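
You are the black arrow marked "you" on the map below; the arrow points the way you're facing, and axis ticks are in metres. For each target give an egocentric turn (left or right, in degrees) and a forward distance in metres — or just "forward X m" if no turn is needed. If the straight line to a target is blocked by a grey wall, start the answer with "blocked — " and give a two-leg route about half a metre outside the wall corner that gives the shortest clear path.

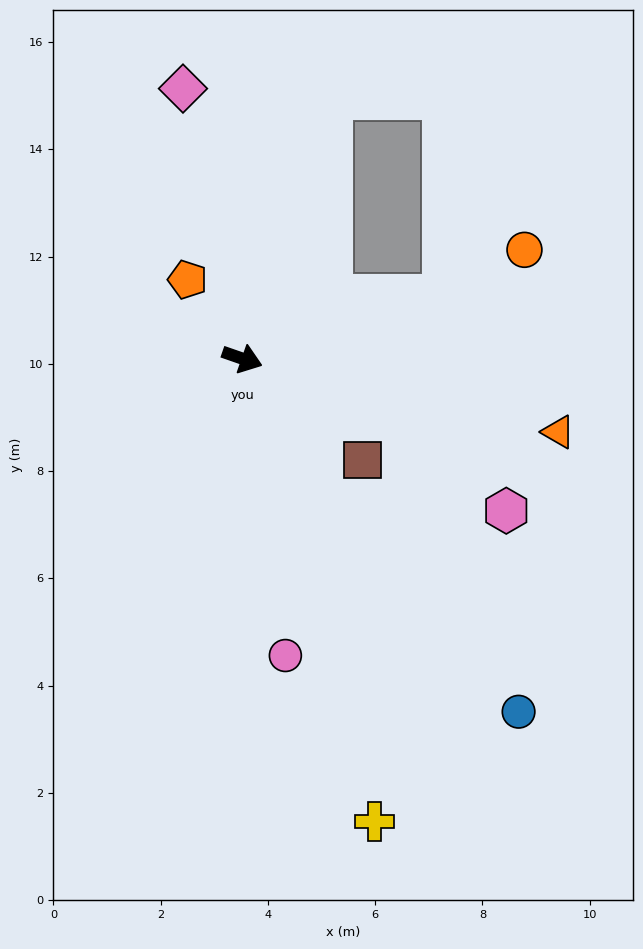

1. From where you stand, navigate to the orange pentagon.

turn left 144°, forward 1.8 m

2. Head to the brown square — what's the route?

turn right 21°, forward 2.9 m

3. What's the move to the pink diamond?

turn left 122°, forward 5.2 m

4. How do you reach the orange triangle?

turn left 6°, forward 6.0 m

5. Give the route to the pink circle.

turn right 63°, forward 5.6 m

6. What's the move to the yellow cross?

turn right 55°, forward 9.0 m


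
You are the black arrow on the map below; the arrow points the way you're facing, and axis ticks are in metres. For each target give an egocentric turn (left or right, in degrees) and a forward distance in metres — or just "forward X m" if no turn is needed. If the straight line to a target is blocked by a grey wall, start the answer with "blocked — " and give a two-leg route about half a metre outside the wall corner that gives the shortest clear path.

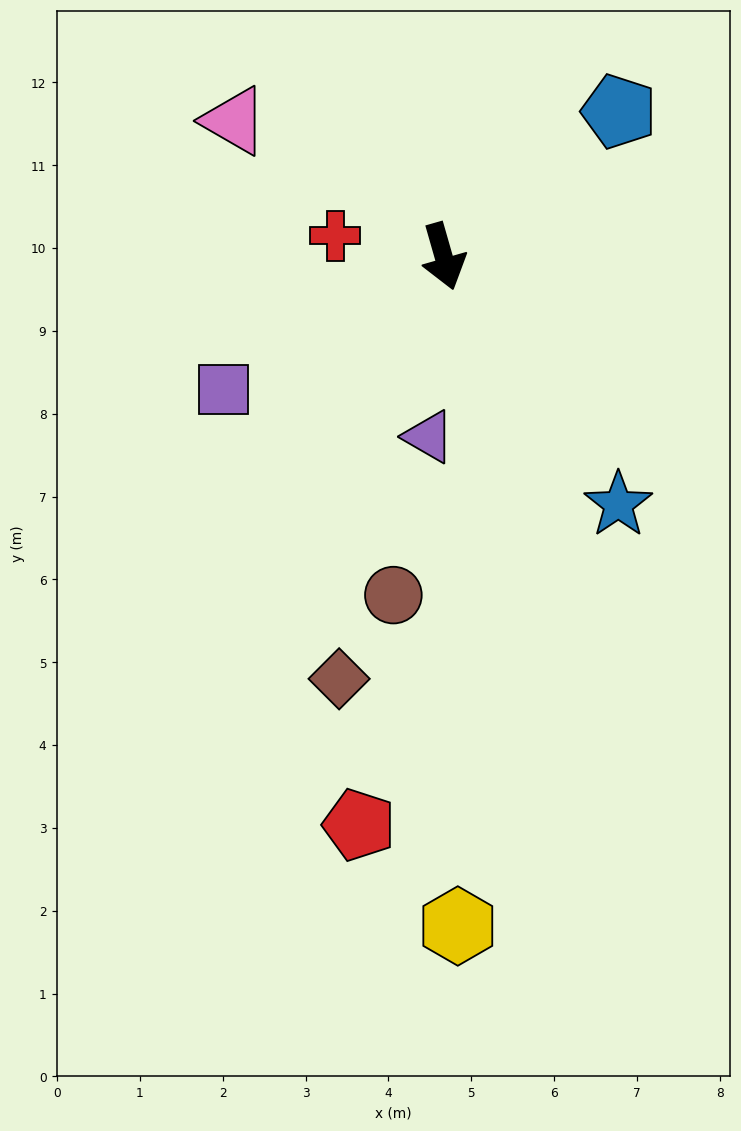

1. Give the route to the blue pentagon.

turn left 114°, forward 2.7 m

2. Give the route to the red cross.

turn right 117°, forward 1.3 m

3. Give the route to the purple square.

turn right 75°, forward 3.1 m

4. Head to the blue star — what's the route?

turn left 19°, forward 3.7 m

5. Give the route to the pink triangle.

turn right 139°, forward 3.0 m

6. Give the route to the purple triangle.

turn right 21°, forward 2.2 m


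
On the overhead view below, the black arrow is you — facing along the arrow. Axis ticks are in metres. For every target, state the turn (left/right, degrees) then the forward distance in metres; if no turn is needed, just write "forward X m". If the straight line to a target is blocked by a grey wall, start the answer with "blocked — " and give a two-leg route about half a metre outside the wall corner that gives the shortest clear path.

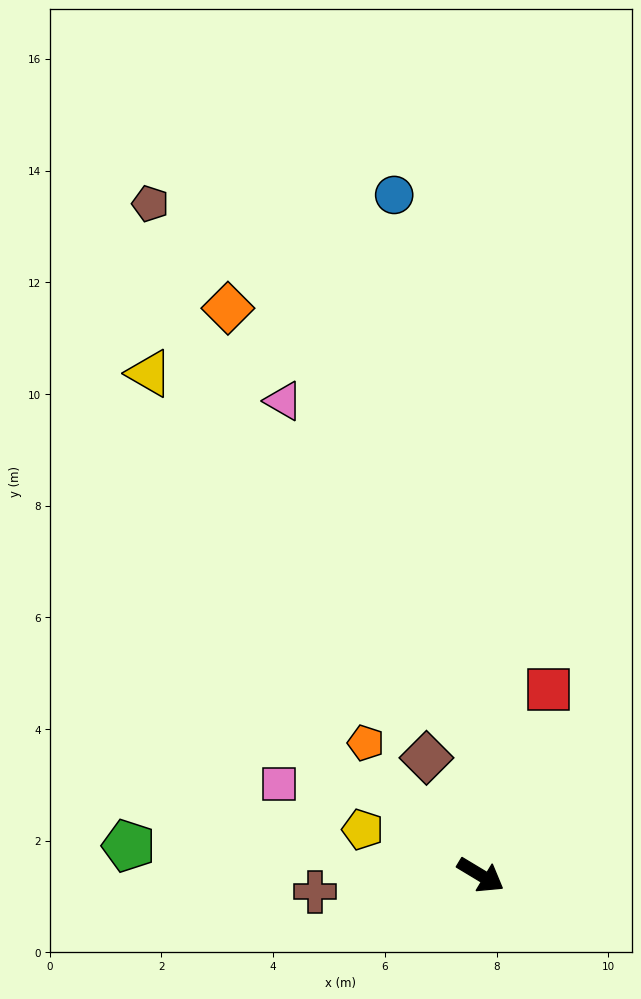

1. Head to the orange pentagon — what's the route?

turn left 162°, forward 3.1 m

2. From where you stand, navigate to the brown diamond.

turn left 146°, forward 2.3 m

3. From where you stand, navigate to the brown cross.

turn right 143°, forward 3.0 m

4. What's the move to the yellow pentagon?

turn right 170°, forward 2.3 m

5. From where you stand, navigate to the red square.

turn left 101°, forward 3.5 m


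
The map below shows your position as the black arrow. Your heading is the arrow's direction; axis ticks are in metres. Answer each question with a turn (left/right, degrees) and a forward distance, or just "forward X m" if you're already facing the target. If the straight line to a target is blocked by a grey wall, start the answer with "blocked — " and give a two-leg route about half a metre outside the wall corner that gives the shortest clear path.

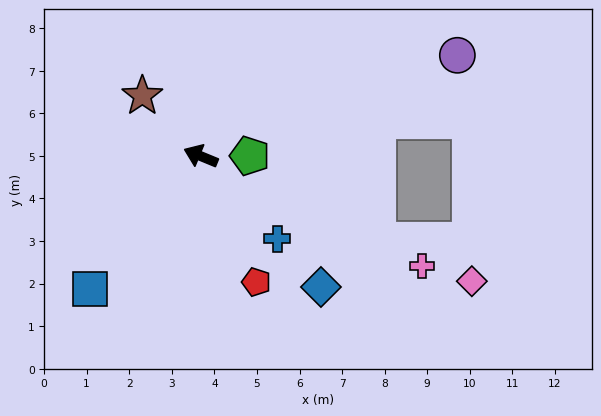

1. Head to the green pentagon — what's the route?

turn right 157°, forward 1.2 m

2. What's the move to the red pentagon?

turn left 136°, forward 3.2 m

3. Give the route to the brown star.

turn right 24°, forward 2.0 m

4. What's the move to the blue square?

turn left 73°, forward 4.1 m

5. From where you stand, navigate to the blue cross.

turn left 155°, forward 2.6 m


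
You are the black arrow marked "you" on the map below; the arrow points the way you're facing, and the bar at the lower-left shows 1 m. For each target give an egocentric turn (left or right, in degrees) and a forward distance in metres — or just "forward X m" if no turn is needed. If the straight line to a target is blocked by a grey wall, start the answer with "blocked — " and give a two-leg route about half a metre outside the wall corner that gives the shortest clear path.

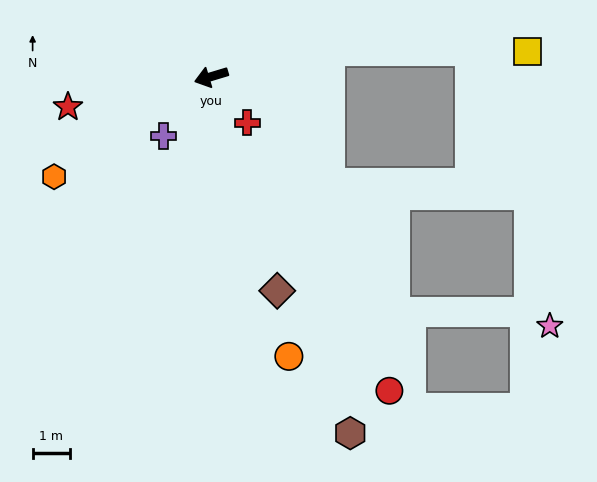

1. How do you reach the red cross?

turn left 111°, forward 1.6 m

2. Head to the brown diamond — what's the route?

turn left 90°, forward 5.9 m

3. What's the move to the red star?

turn right 5°, forward 3.9 m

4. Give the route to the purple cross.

turn left 35°, forward 2.0 m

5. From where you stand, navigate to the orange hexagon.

turn left 16°, forward 4.9 m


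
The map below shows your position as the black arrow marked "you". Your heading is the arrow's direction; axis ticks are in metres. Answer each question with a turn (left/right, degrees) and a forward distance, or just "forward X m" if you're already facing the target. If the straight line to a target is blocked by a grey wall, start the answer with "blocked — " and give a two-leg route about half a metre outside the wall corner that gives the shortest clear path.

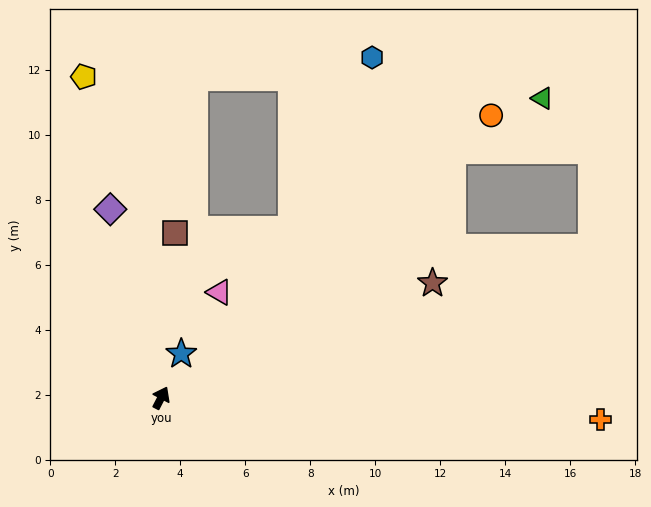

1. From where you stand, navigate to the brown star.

turn right 40°, forward 9.1 m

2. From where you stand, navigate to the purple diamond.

turn left 42°, forward 6.0 m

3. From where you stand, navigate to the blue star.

turn left 3°, forward 1.5 m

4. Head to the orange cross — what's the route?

turn right 66°, forward 13.5 m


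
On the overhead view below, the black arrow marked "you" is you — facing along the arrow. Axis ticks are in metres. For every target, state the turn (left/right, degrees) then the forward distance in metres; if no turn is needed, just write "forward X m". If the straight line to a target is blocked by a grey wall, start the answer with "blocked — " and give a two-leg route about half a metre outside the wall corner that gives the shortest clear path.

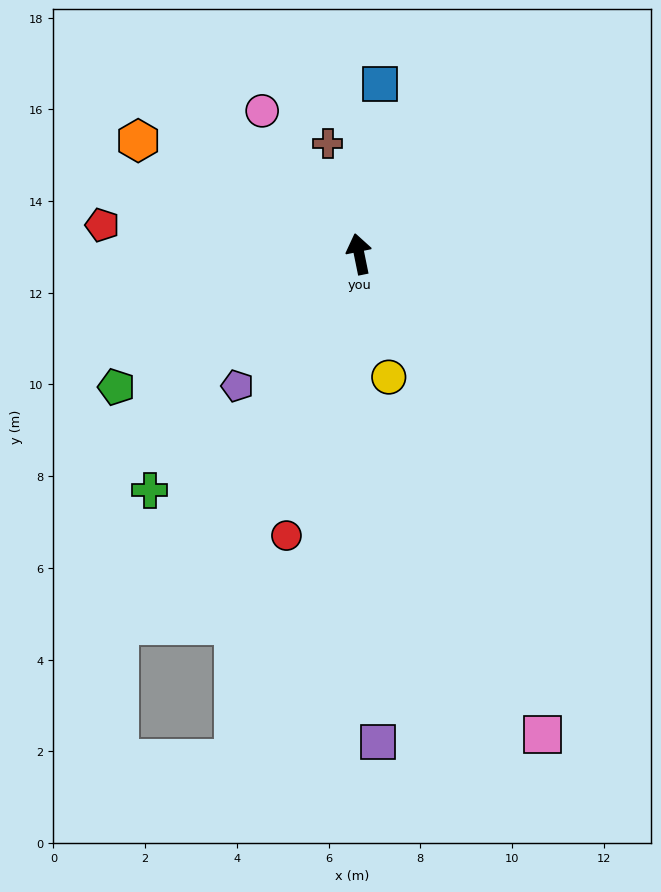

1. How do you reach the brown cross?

turn left 4°, forward 2.5 m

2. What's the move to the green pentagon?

turn left 107°, forward 6.0 m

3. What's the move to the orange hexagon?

turn left 51°, forward 5.4 m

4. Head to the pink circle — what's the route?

turn left 23°, forward 3.8 m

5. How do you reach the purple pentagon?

turn left 126°, forward 3.9 m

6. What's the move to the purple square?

turn left 171°, forward 10.7 m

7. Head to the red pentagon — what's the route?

turn left 72°, forward 5.6 m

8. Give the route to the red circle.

turn left 154°, forward 6.3 m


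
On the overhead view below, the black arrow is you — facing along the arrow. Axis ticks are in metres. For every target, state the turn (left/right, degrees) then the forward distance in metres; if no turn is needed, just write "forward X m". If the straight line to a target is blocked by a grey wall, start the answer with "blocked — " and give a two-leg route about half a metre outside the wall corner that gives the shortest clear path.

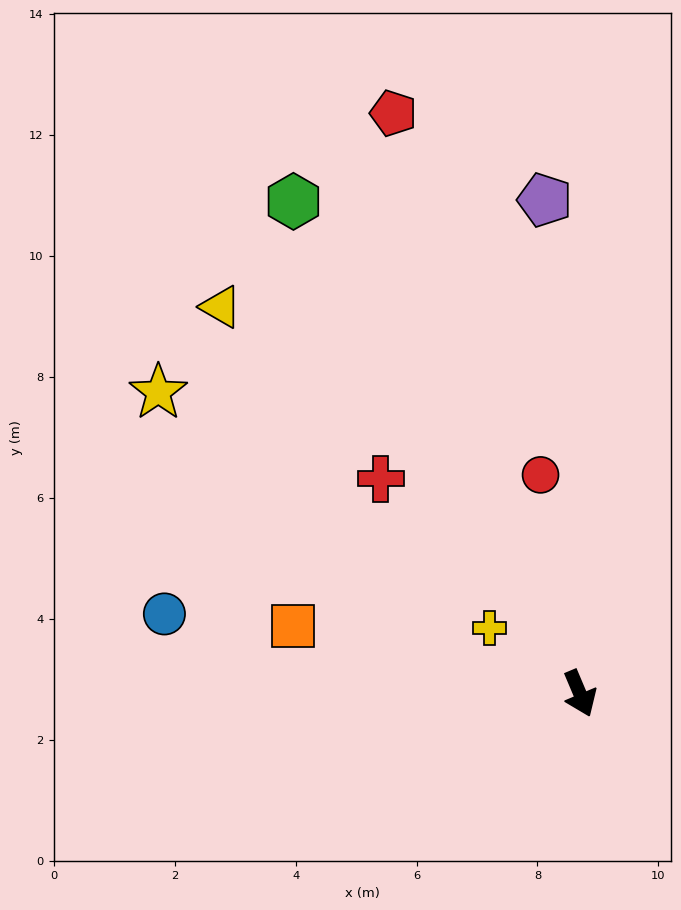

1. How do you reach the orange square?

turn right 126°, forward 4.9 m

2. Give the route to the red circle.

turn left 167°, forward 3.7 m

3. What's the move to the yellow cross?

turn right 149°, forward 1.8 m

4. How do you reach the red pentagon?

turn left 175°, forward 10.1 m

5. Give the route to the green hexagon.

turn right 173°, forward 9.4 m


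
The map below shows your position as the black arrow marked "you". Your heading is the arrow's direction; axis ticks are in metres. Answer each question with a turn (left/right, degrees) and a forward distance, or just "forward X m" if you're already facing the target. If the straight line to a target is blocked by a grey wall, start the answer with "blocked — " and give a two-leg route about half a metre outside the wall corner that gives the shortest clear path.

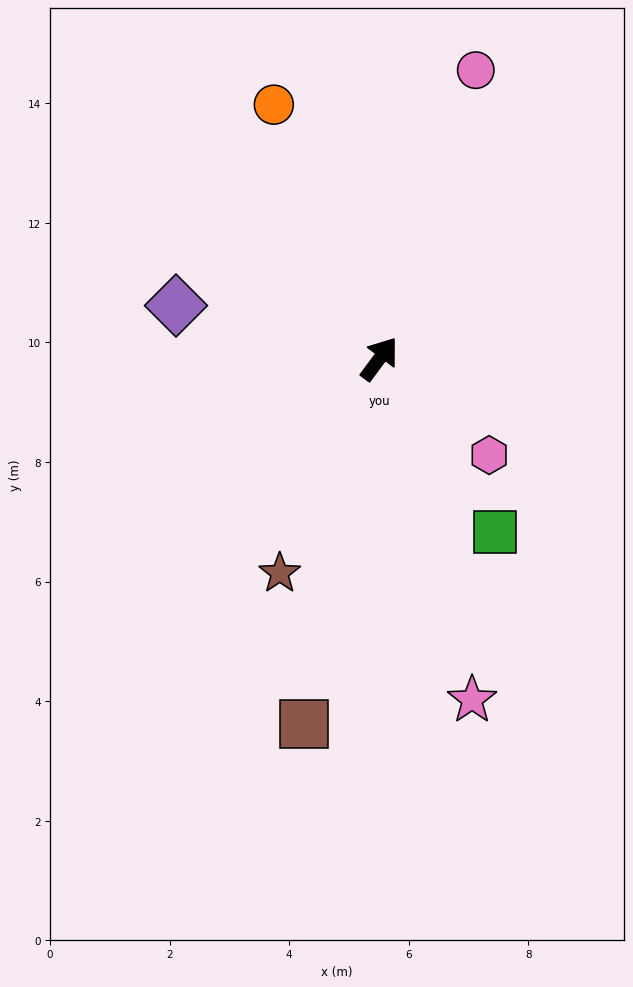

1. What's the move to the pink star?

turn right 128°, forward 5.9 m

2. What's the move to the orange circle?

turn left 59°, forward 4.6 m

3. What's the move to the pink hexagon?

turn right 95°, forward 2.4 m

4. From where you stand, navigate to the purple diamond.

turn left 112°, forward 3.5 m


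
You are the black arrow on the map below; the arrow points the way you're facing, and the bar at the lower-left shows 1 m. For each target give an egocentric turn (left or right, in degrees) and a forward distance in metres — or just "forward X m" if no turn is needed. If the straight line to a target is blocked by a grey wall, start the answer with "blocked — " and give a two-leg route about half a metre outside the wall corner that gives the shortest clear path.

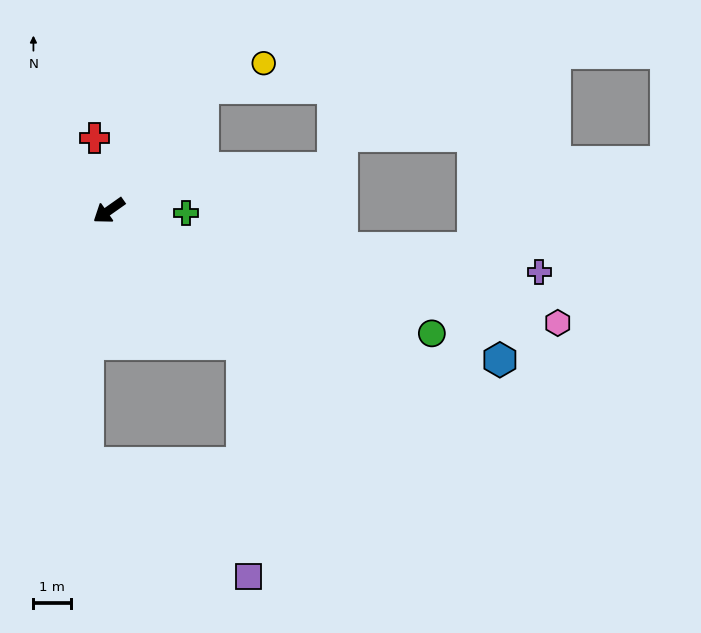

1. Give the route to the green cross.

turn left 143°, forward 2.0 m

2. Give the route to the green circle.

turn left 124°, forward 9.1 m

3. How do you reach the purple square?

blocked — turn left 100°, forward 5.0 m, then turn right 44°, forward 6.1 m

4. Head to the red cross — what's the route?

turn right 114°, forward 2.0 m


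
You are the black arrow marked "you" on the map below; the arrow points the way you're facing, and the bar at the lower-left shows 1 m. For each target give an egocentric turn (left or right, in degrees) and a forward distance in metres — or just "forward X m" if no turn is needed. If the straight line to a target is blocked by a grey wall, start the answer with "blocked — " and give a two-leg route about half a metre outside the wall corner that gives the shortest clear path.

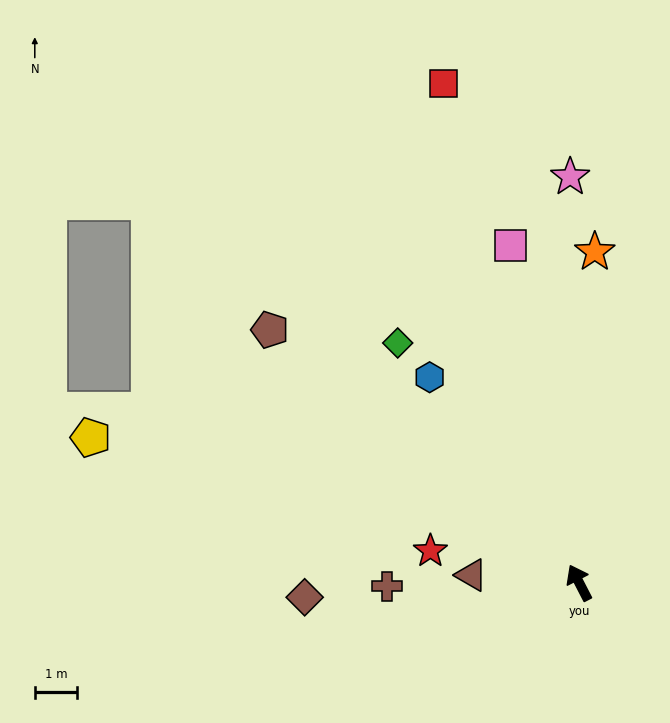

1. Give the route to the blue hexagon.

turn left 9°, forward 6.0 m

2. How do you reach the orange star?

turn right 30°, forward 7.8 m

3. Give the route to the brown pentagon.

turn left 23°, forward 9.4 m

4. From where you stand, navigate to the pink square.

turn right 16°, forward 8.1 m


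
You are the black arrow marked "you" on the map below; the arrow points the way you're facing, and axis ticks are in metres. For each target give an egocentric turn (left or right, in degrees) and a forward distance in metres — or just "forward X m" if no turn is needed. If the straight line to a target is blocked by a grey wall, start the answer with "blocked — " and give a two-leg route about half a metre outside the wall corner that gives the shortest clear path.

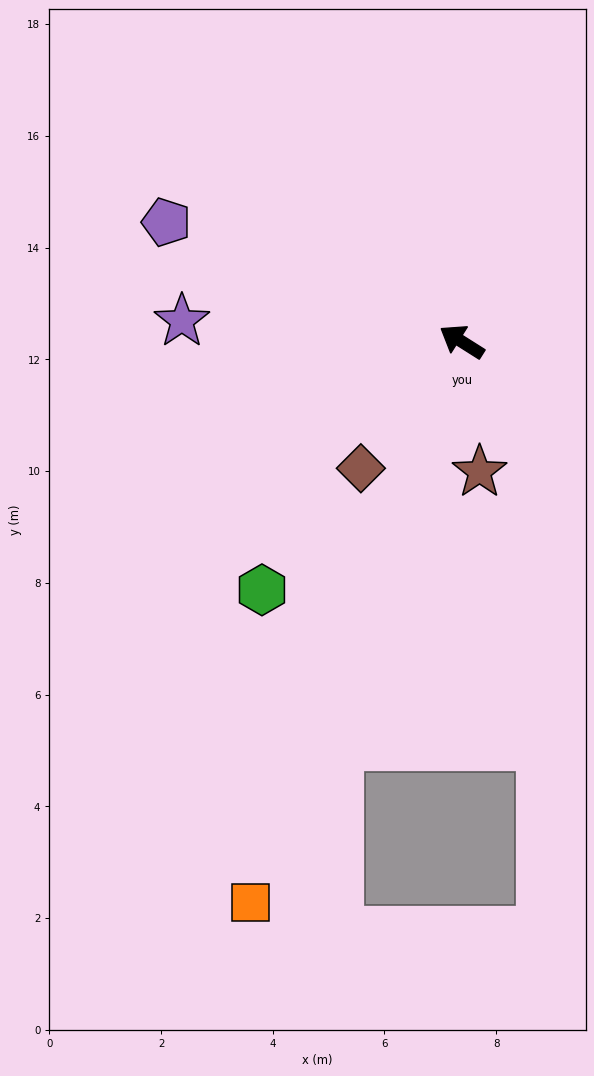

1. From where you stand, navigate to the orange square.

turn left 102°, forward 10.7 m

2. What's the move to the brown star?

turn left 130°, forward 2.4 m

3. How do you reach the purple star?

turn left 28°, forward 5.0 m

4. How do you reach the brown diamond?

turn left 84°, forward 2.9 m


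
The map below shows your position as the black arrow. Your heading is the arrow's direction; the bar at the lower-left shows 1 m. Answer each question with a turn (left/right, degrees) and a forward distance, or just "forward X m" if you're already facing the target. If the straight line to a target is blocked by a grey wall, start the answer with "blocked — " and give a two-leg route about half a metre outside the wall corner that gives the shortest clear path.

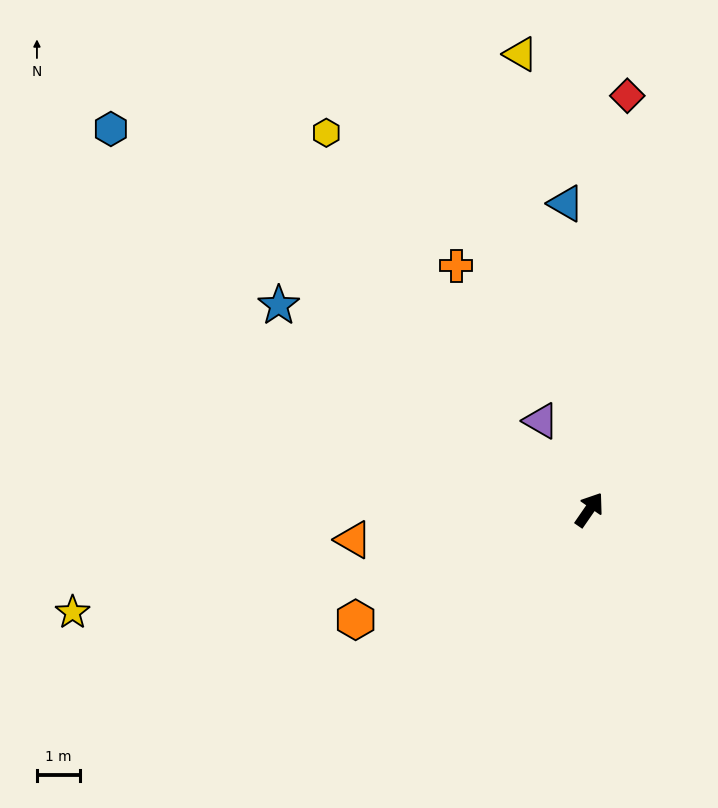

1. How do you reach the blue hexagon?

turn left 86°, forward 14.1 m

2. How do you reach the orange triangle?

turn left 132°, forward 5.5 m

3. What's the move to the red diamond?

turn left 29°, forward 9.6 m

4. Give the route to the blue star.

turn left 91°, forward 8.6 m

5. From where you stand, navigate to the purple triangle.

turn left 63°, forward 2.3 m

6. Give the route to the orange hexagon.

turn left 150°, forward 6.0 m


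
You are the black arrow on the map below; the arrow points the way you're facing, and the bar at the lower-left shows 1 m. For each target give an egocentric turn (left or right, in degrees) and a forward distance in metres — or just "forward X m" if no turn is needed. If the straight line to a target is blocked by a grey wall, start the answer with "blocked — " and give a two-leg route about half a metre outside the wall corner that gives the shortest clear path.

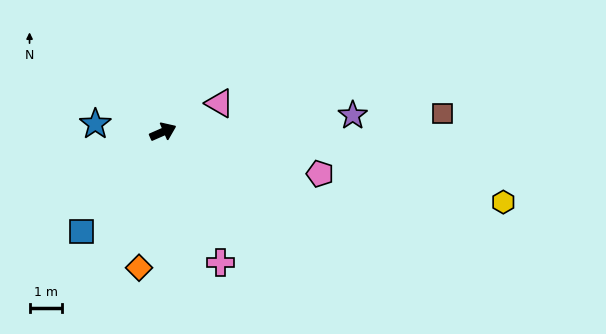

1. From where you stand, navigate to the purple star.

turn right 19°, forward 5.9 m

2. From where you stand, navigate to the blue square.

turn right 153°, forward 4.0 m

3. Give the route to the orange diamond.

turn right 124°, forward 4.2 m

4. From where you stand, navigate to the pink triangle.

turn left 3°, forward 1.9 m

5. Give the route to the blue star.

turn left 150°, forward 2.1 m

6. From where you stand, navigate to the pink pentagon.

turn right 39°, forward 5.0 m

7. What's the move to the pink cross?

turn right 90°, forward 4.4 m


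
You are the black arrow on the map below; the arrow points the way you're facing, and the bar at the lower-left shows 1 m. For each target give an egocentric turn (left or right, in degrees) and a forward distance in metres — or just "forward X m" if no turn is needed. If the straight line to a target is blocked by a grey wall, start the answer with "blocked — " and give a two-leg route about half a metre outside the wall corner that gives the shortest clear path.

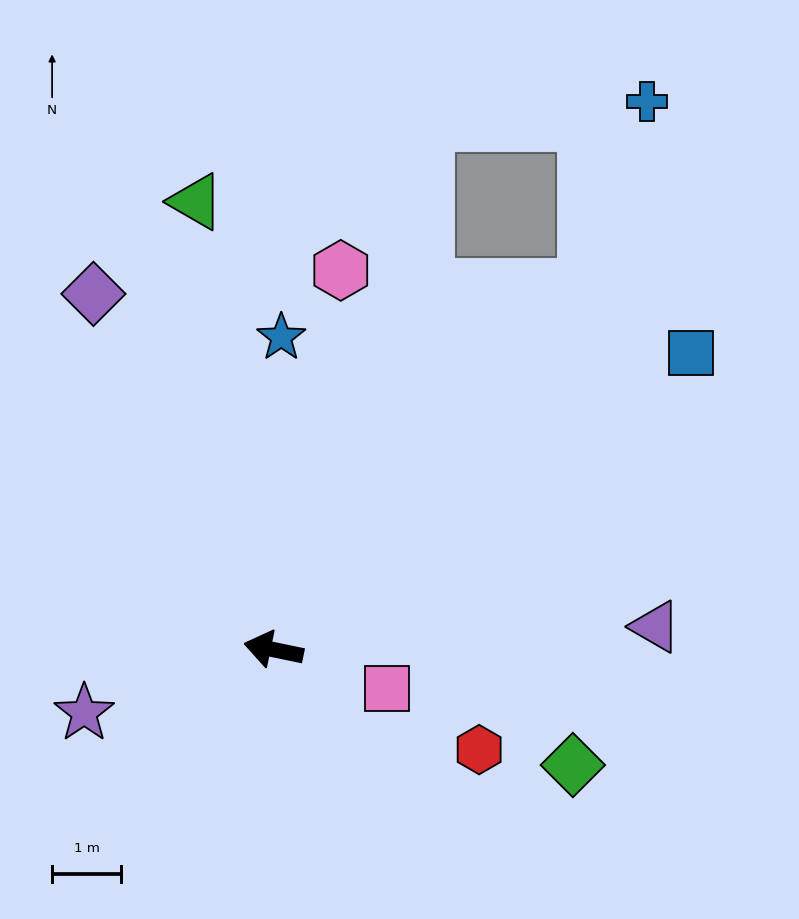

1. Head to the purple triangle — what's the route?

turn right 165°, forward 5.6 m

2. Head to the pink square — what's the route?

turn left 173°, forward 1.7 m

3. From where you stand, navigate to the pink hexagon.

turn right 88°, forward 5.6 m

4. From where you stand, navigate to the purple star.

turn left 30°, forward 2.9 m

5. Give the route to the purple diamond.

turn right 51°, forward 5.8 m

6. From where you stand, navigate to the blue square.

turn right 133°, forward 7.4 m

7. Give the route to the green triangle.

turn right 68°, forward 6.6 m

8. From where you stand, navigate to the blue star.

turn right 80°, forward 4.5 m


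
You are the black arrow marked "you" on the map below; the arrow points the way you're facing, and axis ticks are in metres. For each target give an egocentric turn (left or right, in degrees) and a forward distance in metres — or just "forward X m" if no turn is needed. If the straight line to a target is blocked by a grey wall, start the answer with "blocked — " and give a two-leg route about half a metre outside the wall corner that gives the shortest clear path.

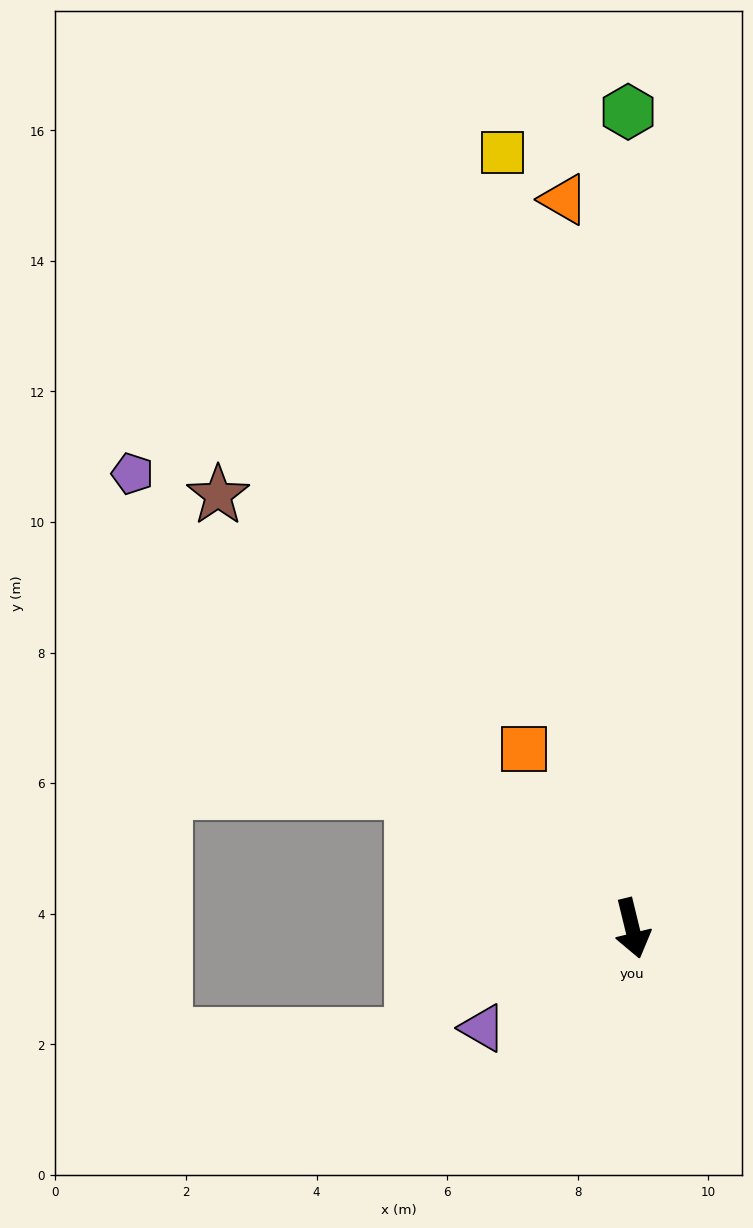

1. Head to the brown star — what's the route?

turn right 150°, forward 9.2 m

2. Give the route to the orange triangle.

turn left 172°, forward 11.2 m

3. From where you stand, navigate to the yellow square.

turn left 176°, forward 12.0 m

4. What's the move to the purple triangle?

turn right 70°, forward 2.8 m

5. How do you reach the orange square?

turn right 163°, forward 3.2 m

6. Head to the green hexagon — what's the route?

turn left 167°, forward 12.5 m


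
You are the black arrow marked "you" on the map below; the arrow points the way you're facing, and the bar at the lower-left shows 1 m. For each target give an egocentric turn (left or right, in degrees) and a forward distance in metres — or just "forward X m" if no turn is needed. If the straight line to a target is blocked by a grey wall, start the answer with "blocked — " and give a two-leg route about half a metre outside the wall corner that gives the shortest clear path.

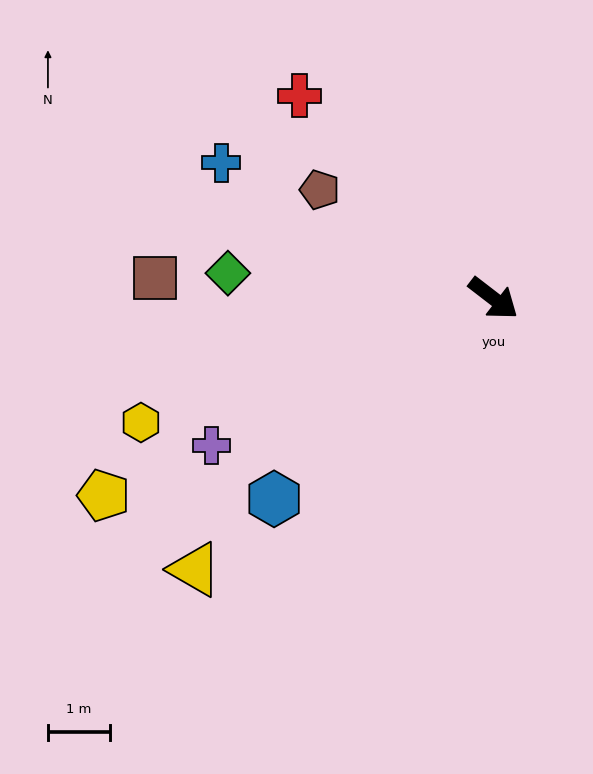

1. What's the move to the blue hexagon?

turn right 100°, forward 4.8 m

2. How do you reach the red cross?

turn left 171°, forward 4.5 m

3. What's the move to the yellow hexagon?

turn right 123°, forward 6.0 m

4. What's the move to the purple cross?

turn right 115°, forward 5.1 m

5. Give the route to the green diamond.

turn right 148°, forward 4.3 m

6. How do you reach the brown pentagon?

turn right 174°, forward 3.3 m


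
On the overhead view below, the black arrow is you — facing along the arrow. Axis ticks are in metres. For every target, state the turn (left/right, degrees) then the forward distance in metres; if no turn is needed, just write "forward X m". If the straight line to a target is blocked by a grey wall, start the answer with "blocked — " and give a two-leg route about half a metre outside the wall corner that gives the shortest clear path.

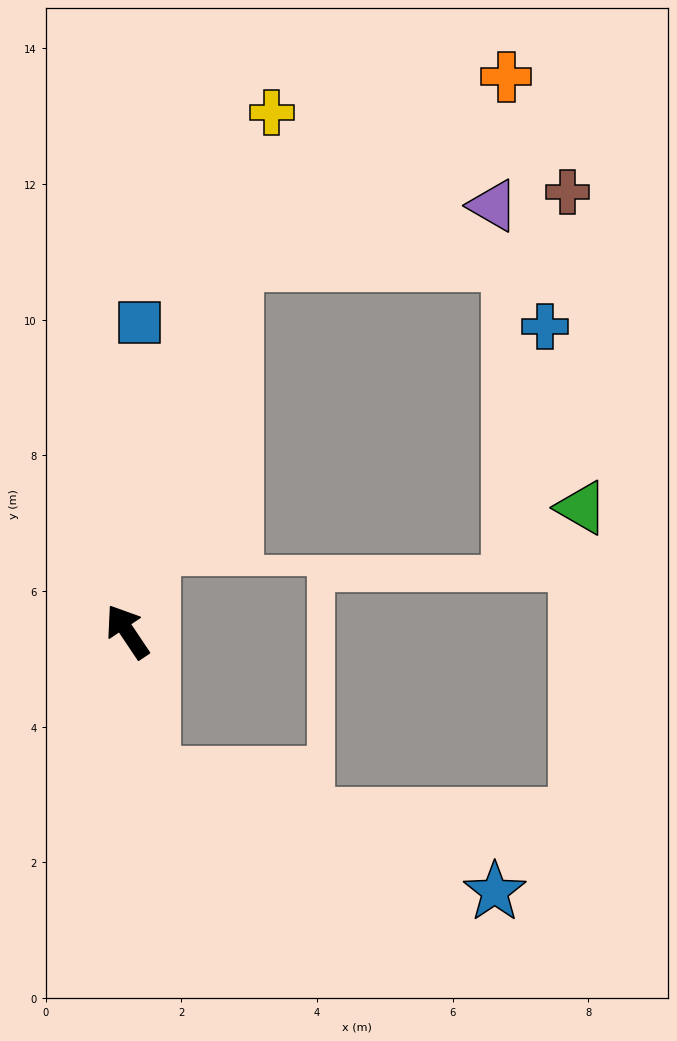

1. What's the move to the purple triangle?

blocked — turn right 50°, forward 5.7 m, then turn right 61°, forward 3.9 m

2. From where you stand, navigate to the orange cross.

blocked — turn right 50°, forward 5.7 m, then turn right 40°, forward 4.9 m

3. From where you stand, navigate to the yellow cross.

turn right 49°, forward 7.9 m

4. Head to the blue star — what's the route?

blocked — turn left 156°, forward 2.1 m, then turn left 61°, forward 5.3 m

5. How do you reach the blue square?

turn right 36°, forward 4.6 m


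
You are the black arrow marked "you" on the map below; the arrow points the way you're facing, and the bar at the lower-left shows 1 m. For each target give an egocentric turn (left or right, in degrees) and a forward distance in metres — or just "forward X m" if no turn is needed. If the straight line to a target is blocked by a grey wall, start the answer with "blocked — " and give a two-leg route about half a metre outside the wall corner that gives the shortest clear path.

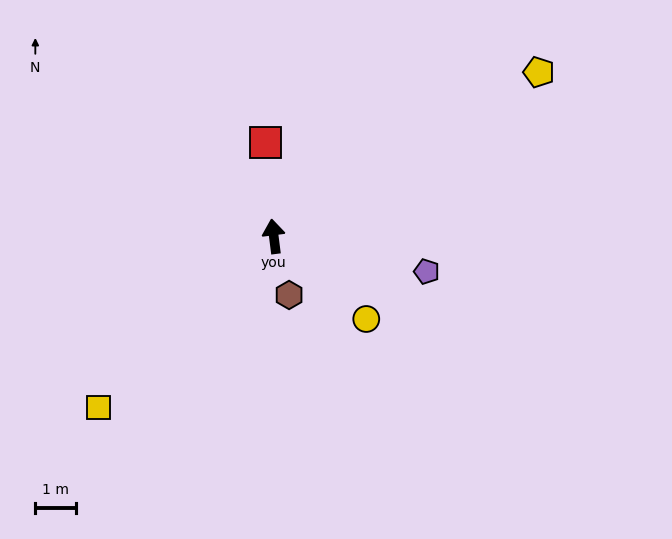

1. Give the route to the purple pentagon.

turn right 110°, forward 3.9 m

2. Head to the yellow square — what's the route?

turn left 127°, forward 6.1 m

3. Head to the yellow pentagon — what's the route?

turn right 65°, forward 7.7 m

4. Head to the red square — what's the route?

turn right 2°, forward 2.3 m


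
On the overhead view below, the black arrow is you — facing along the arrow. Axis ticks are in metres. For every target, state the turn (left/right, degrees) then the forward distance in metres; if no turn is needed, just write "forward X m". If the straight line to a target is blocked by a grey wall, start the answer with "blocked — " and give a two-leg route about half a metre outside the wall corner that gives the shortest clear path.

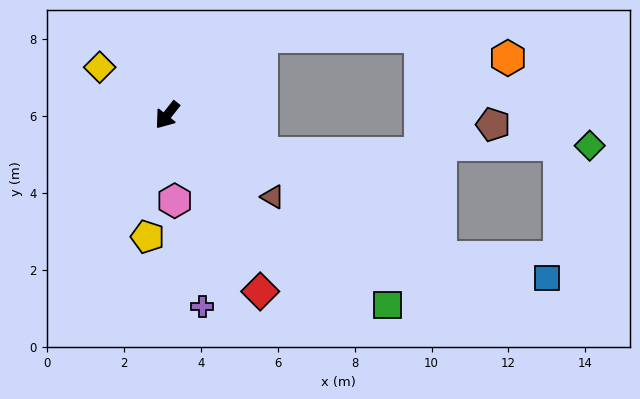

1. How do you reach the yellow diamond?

turn right 87°, forward 2.2 m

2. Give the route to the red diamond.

turn left 66°, forward 5.2 m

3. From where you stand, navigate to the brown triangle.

turn left 90°, forward 3.5 m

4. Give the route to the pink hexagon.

turn left 43°, forward 2.2 m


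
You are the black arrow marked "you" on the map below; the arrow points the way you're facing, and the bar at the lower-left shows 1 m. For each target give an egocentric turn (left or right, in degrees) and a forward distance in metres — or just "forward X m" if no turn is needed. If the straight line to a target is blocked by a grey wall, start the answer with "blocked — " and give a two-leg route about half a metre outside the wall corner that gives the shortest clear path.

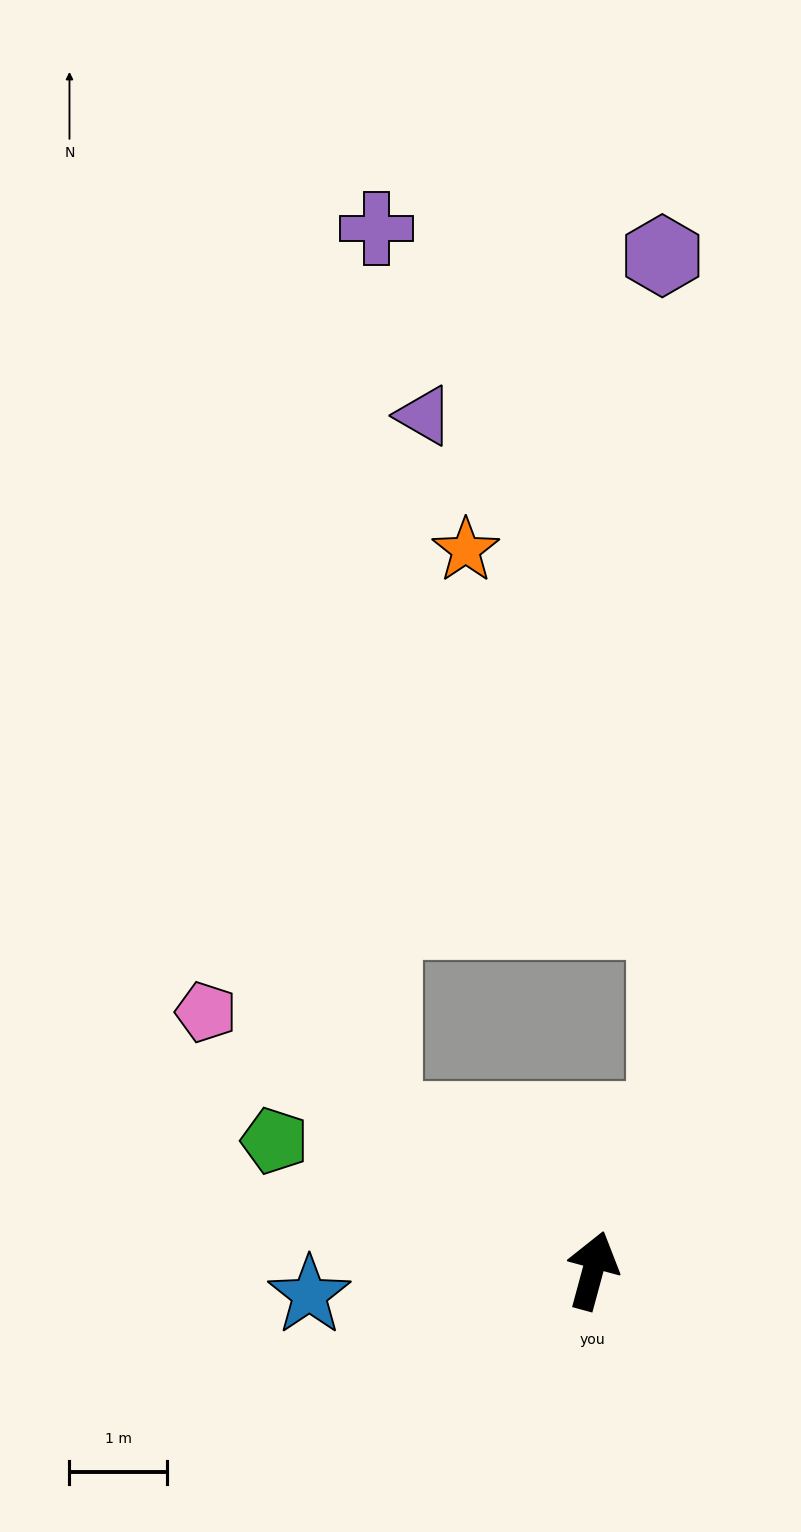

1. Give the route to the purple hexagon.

blocked — turn right 12°, forward 1.7 m, then turn left 28°, forward 8.9 m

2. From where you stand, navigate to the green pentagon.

turn left 83°, forward 3.5 m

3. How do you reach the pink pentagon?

turn left 71°, forward 4.8 m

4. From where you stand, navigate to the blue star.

turn left 110°, forward 2.9 m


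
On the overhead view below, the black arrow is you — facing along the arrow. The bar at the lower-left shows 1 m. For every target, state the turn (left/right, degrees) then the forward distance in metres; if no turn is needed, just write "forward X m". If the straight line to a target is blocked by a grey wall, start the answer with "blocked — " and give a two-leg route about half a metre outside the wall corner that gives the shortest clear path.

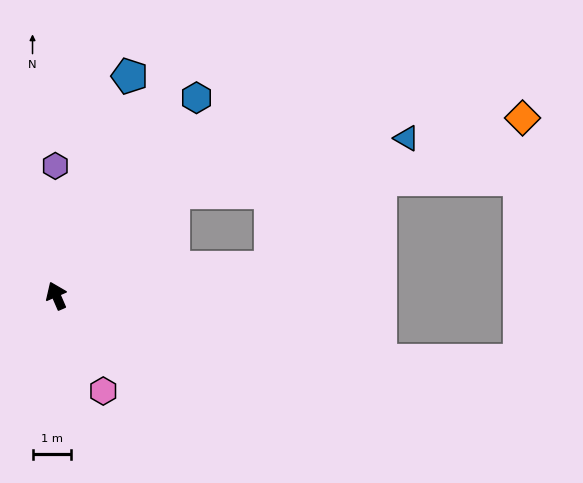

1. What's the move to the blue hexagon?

turn right 59°, forward 6.2 m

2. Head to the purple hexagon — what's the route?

turn right 23°, forward 3.3 m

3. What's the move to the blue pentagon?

turn right 42°, forward 5.9 m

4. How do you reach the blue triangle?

blocked — turn right 72°, forward 4.0 m, then turn right 28°, forward 6.1 m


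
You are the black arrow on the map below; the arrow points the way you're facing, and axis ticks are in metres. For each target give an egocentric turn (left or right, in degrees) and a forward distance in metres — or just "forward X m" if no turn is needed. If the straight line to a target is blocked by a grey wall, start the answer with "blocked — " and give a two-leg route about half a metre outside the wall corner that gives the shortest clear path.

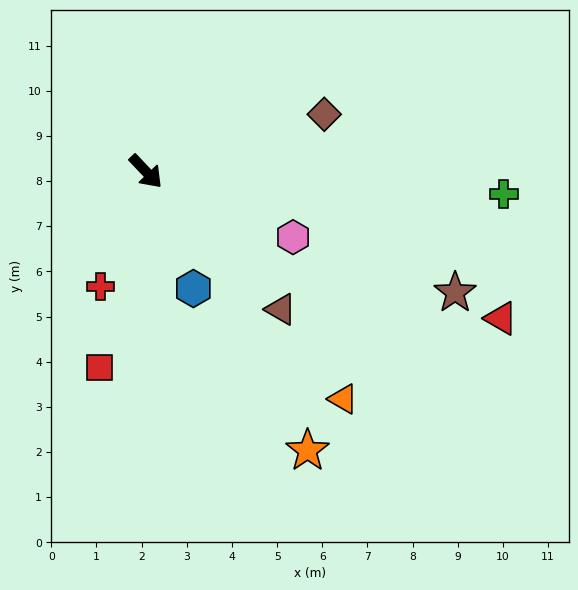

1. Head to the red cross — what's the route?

turn right 65°, forward 2.7 m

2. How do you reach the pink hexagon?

turn left 22°, forward 3.6 m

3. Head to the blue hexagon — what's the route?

turn right 21°, forward 2.8 m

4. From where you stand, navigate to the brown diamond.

turn left 64°, forward 4.1 m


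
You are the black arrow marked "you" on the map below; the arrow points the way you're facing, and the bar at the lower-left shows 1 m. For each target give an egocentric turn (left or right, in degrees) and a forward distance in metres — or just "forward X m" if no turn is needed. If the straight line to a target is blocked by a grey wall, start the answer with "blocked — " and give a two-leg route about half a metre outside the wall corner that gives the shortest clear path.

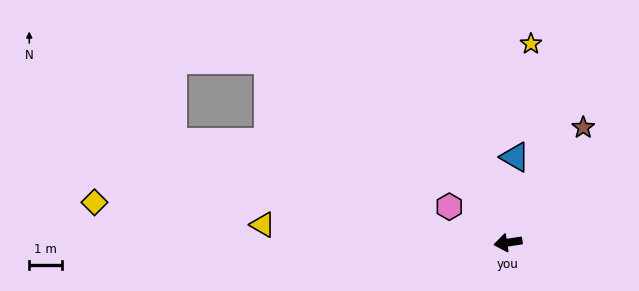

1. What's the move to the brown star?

turn right 132°, forward 4.2 m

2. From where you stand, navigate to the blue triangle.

turn right 103°, forward 2.6 m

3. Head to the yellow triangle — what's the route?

turn right 13°, forward 7.5 m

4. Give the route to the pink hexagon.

turn right 40°, forward 2.1 m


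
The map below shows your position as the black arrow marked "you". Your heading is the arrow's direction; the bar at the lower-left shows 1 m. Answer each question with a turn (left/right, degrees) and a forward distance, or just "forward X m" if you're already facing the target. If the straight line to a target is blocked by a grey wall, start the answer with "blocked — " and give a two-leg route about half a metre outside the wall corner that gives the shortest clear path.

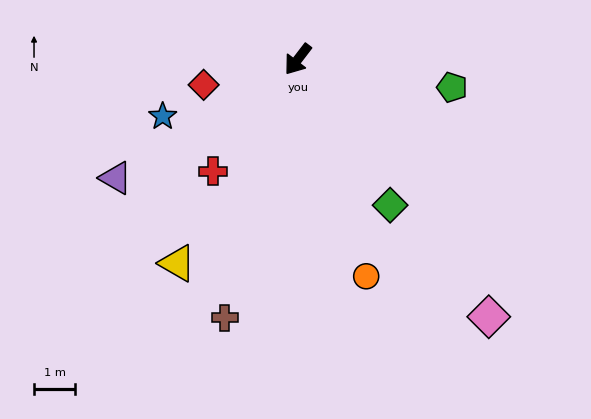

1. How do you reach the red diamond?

turn right 37°, forward 2.4 m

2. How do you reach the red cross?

forward 3.4 m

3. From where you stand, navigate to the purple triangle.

turn right 19°, forward 5.3 m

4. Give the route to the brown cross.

turn left 22°, forward 6.5 m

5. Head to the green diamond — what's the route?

turn left 70°, forward 4.2 m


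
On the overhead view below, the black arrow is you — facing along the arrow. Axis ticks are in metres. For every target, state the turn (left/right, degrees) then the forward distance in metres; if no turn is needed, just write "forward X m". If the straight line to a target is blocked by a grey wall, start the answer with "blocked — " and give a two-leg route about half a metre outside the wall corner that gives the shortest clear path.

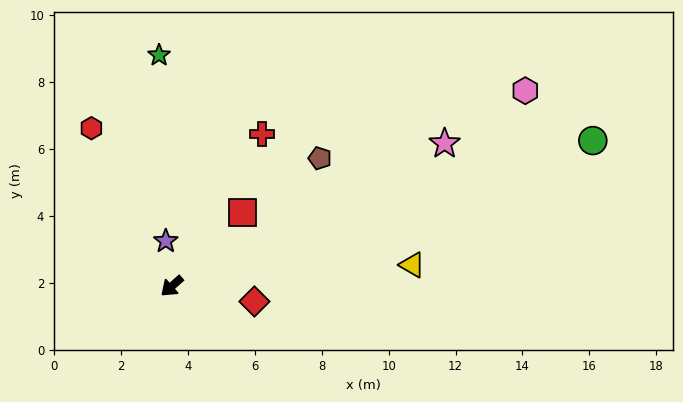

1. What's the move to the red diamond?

turn left 128°, forward 2.5 m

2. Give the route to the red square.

turn right 175°, forward 3.1 m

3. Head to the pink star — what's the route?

turn left 166°, forward 9.2 m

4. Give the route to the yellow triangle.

turn left 144°, forward 7.2 m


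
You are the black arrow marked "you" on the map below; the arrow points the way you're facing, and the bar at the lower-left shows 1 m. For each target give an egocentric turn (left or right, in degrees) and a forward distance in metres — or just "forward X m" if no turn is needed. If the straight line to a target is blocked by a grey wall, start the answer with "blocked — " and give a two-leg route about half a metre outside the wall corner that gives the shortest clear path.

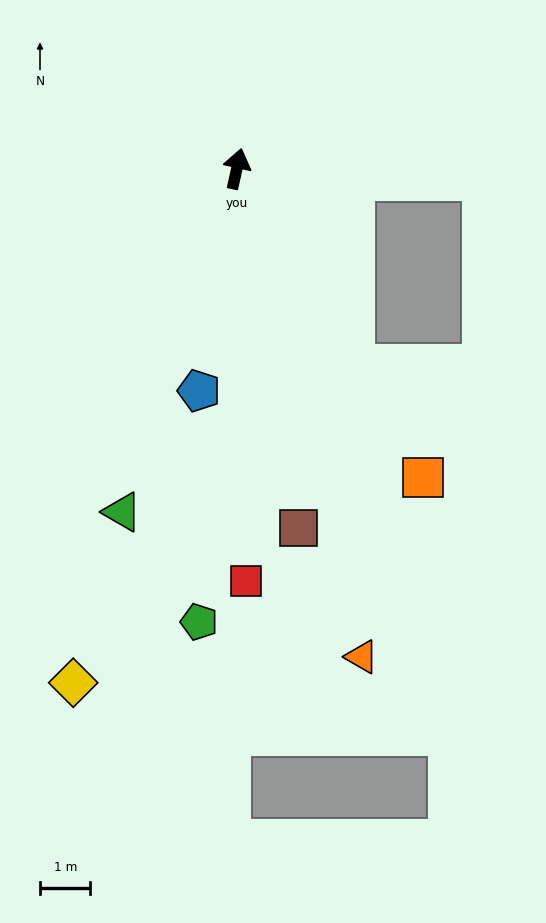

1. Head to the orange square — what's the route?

turn right 136°, forward 7.1 m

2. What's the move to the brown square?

turn right 158°, forward 7.2 m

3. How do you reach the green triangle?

turn left 174°, forward 7.2 m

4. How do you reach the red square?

turn right 166°, forward 8.2 m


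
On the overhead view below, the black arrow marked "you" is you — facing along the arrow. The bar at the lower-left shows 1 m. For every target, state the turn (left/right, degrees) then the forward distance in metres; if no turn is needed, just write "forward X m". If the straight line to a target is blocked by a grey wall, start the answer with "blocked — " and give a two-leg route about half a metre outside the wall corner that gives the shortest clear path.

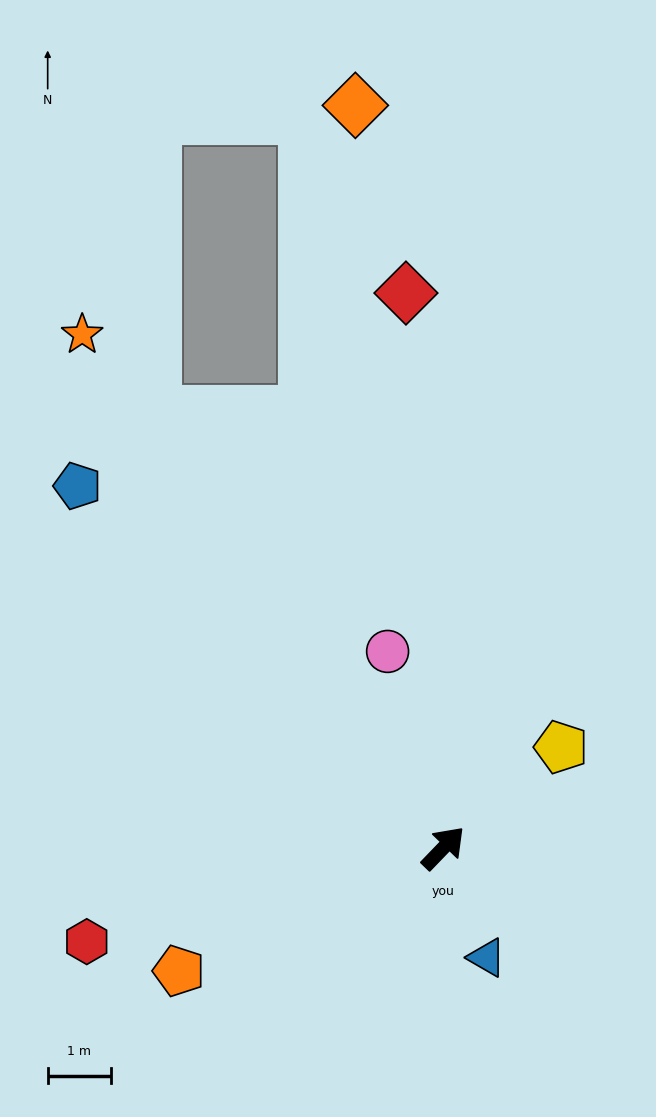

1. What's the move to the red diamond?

turn left 48°, forward 8.8 m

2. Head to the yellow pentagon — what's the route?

turn right 5°, forward 2.5 m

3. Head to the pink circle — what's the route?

turn left 60°, forward 3.2 m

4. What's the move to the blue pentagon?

turn left 89°, forward 8.2 m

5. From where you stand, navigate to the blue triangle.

turn right 114°, forward 1.9 m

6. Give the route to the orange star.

turn left 79°, forward 10.0 m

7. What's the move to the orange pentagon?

turn left 159°, forward 4.6 m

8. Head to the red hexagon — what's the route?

turn left 149°, forward 5.9 m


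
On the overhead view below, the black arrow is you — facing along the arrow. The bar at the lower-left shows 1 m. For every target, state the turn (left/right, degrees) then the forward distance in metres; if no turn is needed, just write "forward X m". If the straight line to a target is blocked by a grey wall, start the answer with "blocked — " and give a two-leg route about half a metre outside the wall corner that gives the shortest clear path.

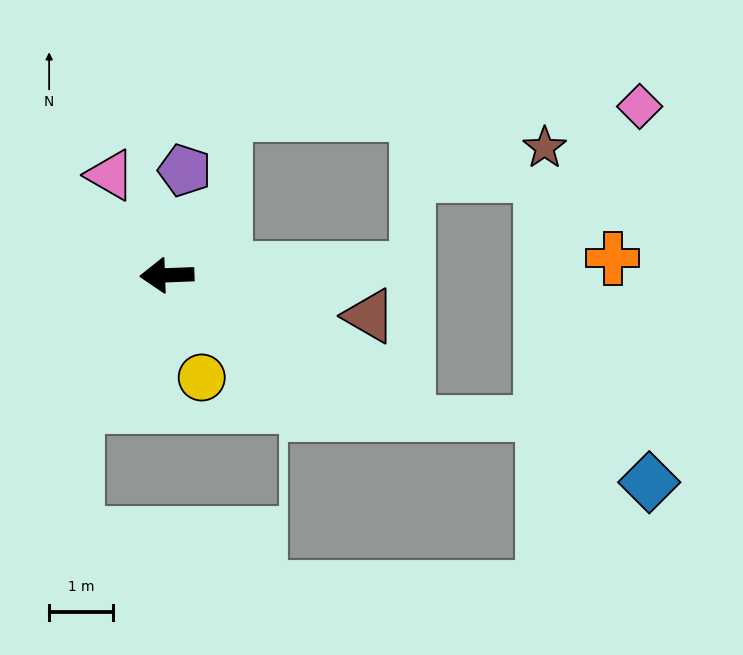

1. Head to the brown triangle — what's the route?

turn left 166°, forward 3.2 m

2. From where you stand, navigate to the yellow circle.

turn left 107°, forward 1.7 m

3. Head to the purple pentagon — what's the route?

turn right 102°, forward 1.7 m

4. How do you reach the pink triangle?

turn right 63°, forward 1.8 m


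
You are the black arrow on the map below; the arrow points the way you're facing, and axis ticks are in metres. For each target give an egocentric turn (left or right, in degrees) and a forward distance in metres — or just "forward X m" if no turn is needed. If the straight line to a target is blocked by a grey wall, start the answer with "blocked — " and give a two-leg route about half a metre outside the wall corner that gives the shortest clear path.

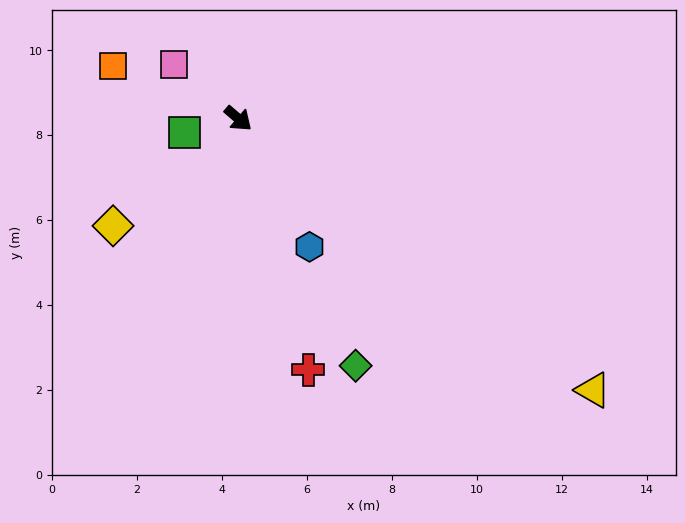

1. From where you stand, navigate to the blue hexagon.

turn right 20°, forward 3.5 m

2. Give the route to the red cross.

turn right 34°, forward 6.1 m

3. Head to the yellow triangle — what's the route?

turn left 3°, forward 10.5 m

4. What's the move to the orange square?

turn right 162°, forward 3.2 m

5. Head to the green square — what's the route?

turn right 125°, forward 1.3 m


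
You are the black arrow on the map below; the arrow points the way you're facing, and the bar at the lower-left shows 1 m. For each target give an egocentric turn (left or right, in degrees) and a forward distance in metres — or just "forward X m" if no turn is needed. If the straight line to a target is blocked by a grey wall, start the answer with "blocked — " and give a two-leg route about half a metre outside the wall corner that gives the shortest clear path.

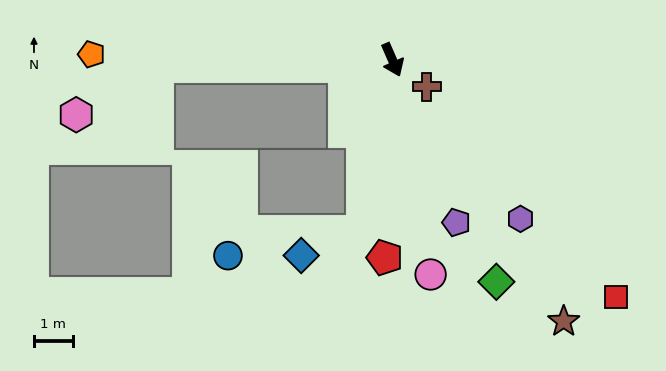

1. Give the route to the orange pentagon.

turn right 115°, forward 7.8 m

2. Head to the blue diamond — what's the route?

blocked — turn right 34°, forward 4.5 m, then turn right 58°, forward 1.7 m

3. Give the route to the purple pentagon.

turn right 2°, forward 4.5 m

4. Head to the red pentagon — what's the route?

turn right 26°, forward 5.1 m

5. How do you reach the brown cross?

turn left 28°, forward 1.1 m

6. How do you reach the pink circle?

turn right 13°, forward 5.6 m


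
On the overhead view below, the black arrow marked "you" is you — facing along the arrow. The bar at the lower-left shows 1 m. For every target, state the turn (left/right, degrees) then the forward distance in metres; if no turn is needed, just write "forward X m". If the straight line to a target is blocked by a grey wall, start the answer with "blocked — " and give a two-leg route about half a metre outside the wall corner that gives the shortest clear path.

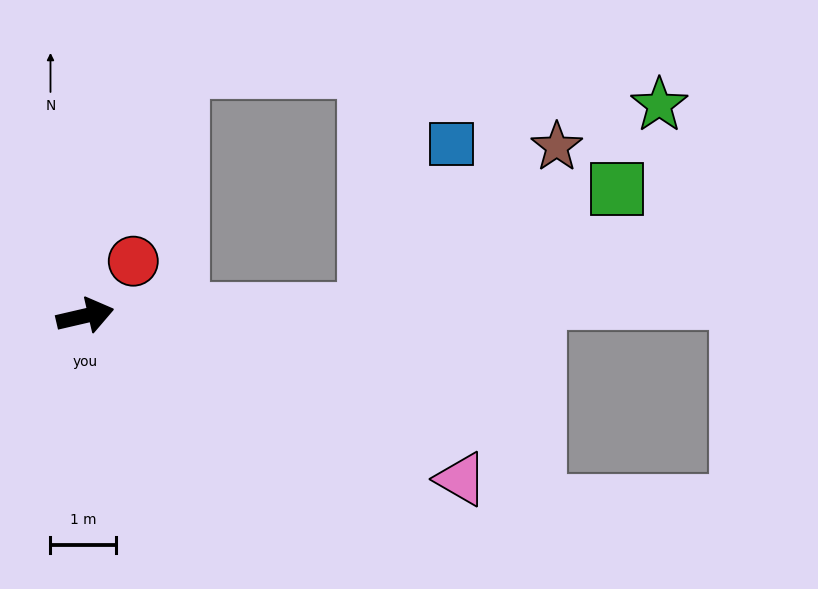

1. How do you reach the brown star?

blocked — turn right 12°, forward 4.3 m, then turn left 40°, forward 3.8 m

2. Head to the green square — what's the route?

blocked — turn right 12°, forward 4.3 m, then turn left 25°, forward 4.2 m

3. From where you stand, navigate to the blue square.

blocked — turn right 12°, forward 4.3 m, then turn left 62°, forward 2.8 m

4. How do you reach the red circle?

turn left 36°, forward 1.1 m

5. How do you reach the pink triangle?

turn right 37°, forward 6.2 m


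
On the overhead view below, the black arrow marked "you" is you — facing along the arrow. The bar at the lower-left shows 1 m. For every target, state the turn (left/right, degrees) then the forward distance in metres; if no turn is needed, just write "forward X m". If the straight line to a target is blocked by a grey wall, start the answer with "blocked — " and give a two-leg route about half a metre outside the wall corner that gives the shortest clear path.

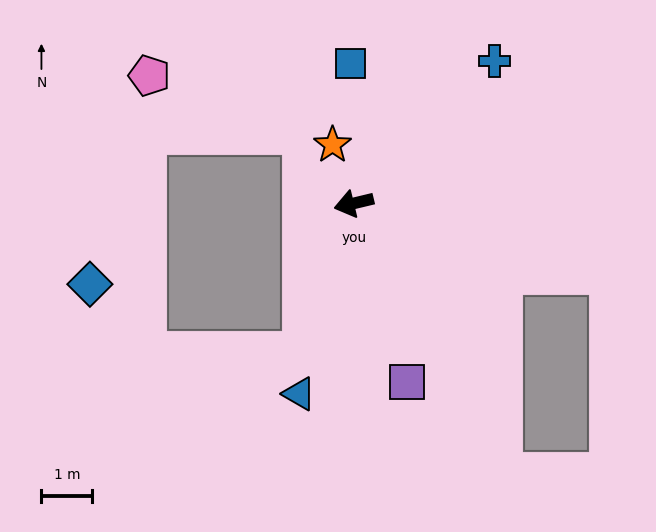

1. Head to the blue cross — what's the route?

turn right 148°, forward 3.9 m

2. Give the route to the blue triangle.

turn left 61°, forward 3.9 m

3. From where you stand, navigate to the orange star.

turn right 84°, forward 1.2 m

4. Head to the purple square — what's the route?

turn left 93°, forward 3.7 m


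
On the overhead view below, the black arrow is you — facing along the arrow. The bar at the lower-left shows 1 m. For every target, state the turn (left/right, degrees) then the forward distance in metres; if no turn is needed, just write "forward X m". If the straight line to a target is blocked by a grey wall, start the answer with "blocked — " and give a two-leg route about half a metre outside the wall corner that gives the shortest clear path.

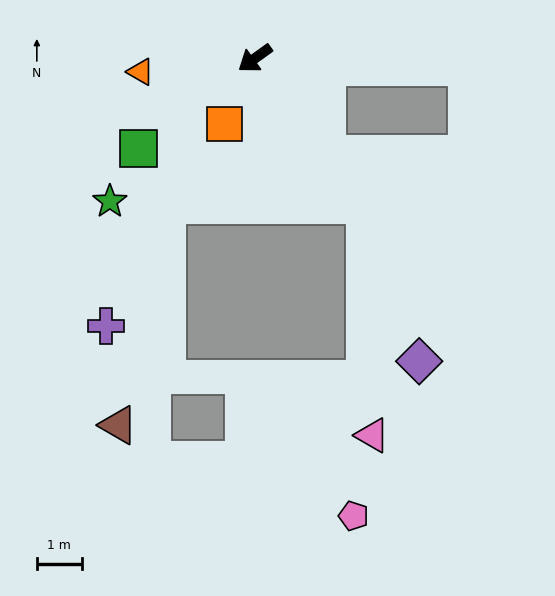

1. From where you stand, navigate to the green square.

forward 3.3 m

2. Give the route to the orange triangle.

turn right 29°, forward 2.6 m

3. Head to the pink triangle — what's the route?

blocked — turn left 91°, forward 4.1 m, then turn right 35°, forward 5.1 m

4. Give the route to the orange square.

turn left 29°, forward 1.6 m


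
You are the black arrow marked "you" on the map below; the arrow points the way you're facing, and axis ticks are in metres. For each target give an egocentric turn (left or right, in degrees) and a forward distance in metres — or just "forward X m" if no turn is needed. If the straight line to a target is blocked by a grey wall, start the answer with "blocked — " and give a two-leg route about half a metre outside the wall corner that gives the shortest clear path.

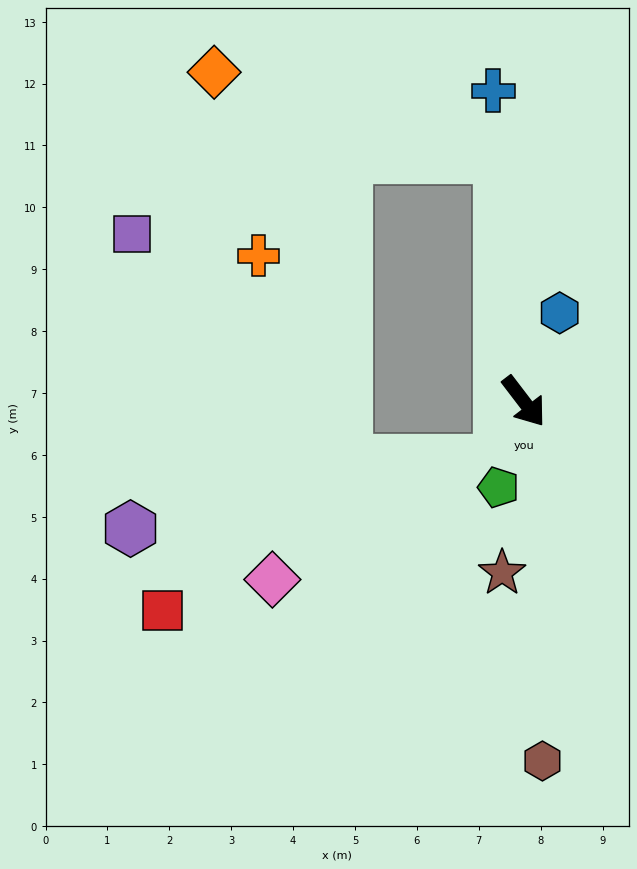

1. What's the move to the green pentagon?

turn right 54°, forward 1.4 m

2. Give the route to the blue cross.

turn left 148°, forward 5.0 m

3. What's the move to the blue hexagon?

turn left 121°, forward 1.5 m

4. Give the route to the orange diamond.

blocked — turn left 148°, forward 4.0 m, then turn left 68°, forward 4.8 m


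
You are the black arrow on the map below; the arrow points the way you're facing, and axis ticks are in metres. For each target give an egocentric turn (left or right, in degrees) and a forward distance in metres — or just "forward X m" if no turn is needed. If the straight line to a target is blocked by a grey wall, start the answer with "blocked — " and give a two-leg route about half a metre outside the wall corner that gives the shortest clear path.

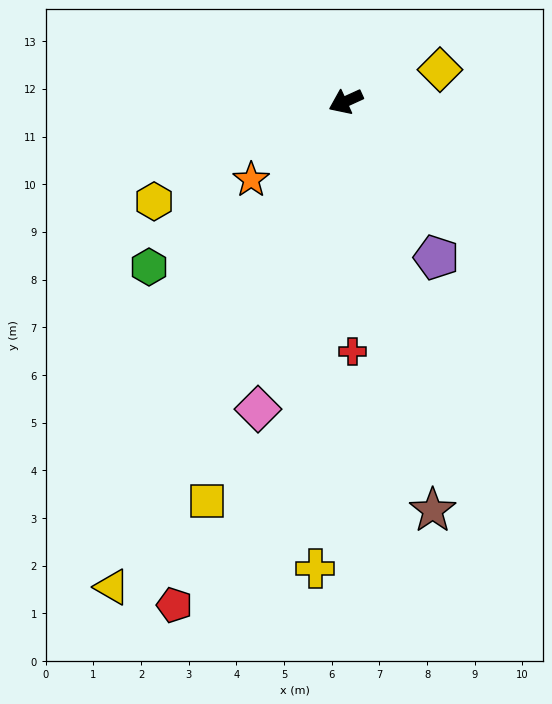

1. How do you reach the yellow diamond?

turn left 174°, forward 2.1 m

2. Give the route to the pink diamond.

turn left 50°, forward 6.7 m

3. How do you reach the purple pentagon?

turn left 96°, forward 3.8 m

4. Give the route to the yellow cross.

turn left 62°, forward 9.8 m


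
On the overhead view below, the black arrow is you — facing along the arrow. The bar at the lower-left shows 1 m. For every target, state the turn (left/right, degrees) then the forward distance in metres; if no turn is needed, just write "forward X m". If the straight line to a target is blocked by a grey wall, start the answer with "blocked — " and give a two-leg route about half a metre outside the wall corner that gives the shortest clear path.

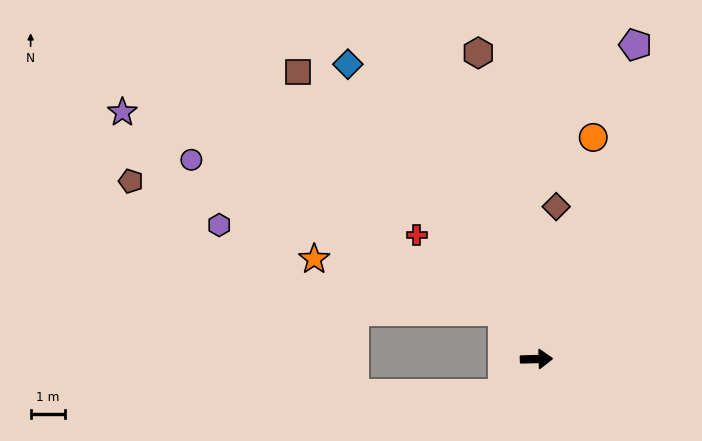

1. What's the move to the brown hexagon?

turn left 99°, forward 9.0 m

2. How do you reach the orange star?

blocked — turn left 123°, forward 1.7 m, then turn left 40°, forward 5.6 m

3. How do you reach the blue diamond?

turn left 121°, forward 10.1 m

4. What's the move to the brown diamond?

turn left 81°, forward 4.4 m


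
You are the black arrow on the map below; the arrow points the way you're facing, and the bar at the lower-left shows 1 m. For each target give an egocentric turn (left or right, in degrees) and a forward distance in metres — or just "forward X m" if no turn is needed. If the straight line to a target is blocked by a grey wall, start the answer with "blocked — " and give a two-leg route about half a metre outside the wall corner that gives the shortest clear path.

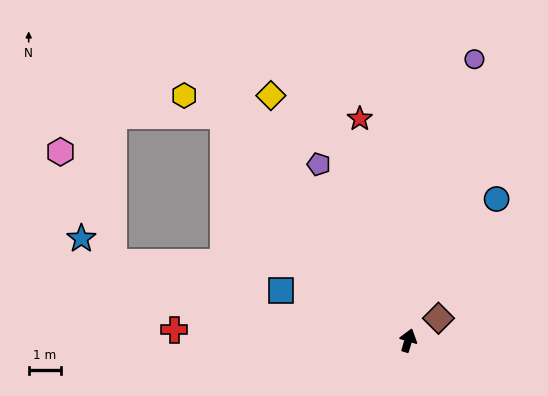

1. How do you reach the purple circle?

turn left 3°, forward 9.1 m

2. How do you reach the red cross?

turn left 104°, forward 7.4 m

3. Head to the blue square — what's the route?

turn left 85°, forward 4.3 m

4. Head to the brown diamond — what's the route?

turn right 37°, forward 1.2 m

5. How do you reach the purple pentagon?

turn left 44°, forward 6.2 m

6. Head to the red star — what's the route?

turn left 29°, forward 7.1 m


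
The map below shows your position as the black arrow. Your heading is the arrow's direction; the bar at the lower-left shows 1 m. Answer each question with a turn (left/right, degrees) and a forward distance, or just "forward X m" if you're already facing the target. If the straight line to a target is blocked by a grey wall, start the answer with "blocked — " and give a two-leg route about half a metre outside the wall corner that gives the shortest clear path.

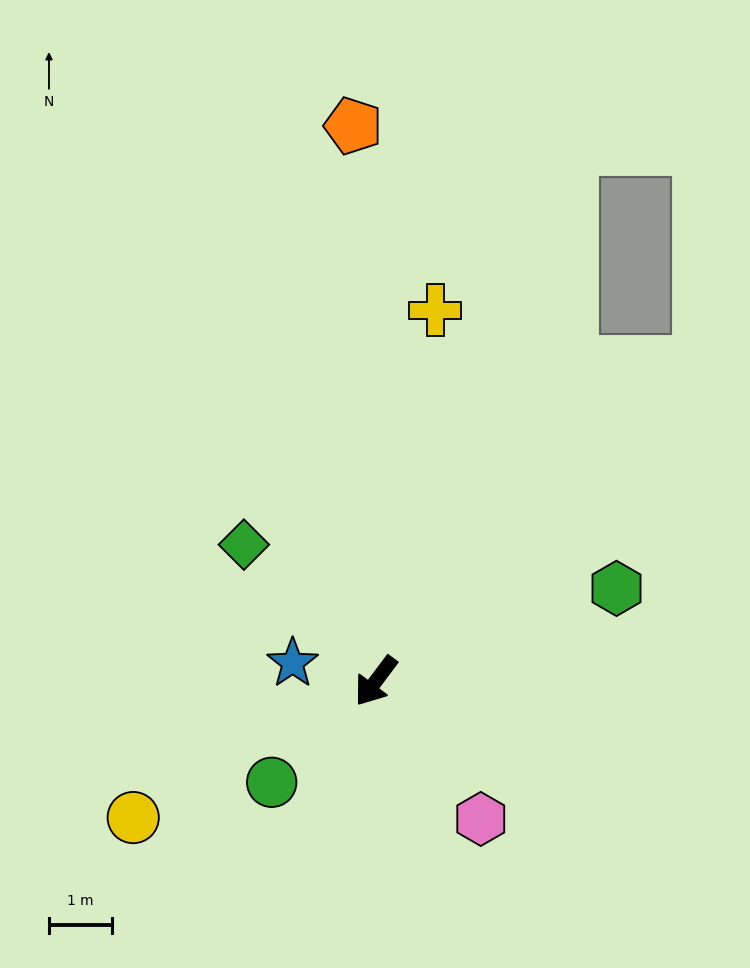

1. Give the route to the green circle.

turn right 9°, forward 2.3 m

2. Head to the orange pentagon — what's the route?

turn right 141°, forward 8.8 m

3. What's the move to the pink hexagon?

turn left 74°, forward 2.7 m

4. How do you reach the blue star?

turn right 65°, forward 1.3 m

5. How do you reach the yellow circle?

turn right 24°, forward 4.4 m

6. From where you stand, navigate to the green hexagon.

turn left 148°, forward 4.1 m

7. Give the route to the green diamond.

turn right 99°, forward 3.0 m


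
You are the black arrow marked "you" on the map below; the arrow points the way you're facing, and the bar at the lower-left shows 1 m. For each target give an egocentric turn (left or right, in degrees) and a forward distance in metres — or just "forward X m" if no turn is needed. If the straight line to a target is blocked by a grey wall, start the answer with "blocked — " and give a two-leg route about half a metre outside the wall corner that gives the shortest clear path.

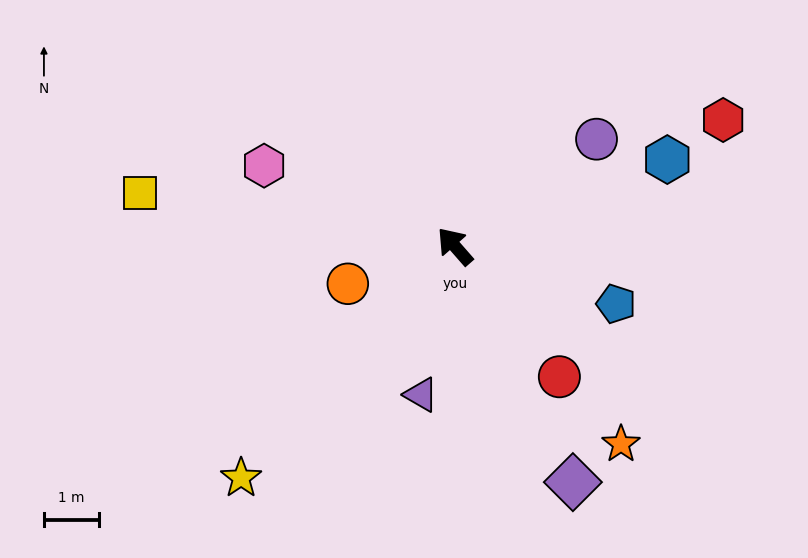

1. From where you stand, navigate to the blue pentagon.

turn right 151°, forward 3.1 m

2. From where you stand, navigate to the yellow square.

turn left 39°, forward 5.8 m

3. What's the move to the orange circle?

turn left 68°, forward 2.1 m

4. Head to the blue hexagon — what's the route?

turn right 109°, forward 4.2 m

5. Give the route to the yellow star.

turn left 96°, forward 5.7 m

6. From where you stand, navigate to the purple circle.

turn right 94°, forward 3.2 m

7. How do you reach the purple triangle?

turn left 126°, forward 2.8 m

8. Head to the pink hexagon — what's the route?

turn left 26°, forward 3.8 m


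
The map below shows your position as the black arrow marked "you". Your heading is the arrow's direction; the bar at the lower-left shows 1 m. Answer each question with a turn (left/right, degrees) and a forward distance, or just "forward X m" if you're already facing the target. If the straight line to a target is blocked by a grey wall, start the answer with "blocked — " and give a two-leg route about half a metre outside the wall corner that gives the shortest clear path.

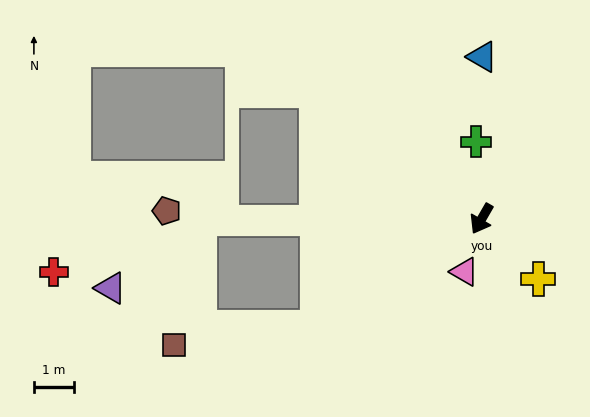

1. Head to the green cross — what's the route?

turn right 146°, forward 1.9 m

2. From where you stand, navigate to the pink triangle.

turn left 12°, forward 1.4 m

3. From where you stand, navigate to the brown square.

blocked — turn right 27°, forward 4.9 m, then turn right 26°, forward 3.6 m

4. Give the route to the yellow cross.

turn left 73°, forward 2.0 m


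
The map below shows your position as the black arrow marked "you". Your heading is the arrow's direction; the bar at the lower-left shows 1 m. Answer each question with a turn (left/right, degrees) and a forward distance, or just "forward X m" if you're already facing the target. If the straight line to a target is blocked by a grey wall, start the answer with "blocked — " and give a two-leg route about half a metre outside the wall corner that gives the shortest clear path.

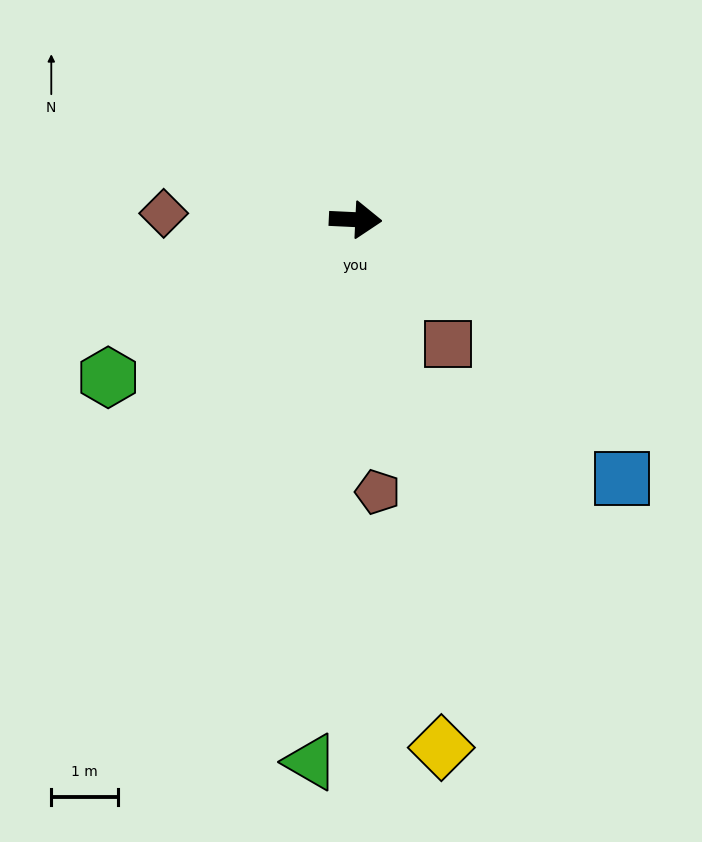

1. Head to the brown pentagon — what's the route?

turn right 83°, forward 4.1 m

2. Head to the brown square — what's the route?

turn right 51°, forward 2.3 m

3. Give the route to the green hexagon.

turn right 145°, forward 4.4 m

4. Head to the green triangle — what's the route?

turn right 92°, forward 8.1 m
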